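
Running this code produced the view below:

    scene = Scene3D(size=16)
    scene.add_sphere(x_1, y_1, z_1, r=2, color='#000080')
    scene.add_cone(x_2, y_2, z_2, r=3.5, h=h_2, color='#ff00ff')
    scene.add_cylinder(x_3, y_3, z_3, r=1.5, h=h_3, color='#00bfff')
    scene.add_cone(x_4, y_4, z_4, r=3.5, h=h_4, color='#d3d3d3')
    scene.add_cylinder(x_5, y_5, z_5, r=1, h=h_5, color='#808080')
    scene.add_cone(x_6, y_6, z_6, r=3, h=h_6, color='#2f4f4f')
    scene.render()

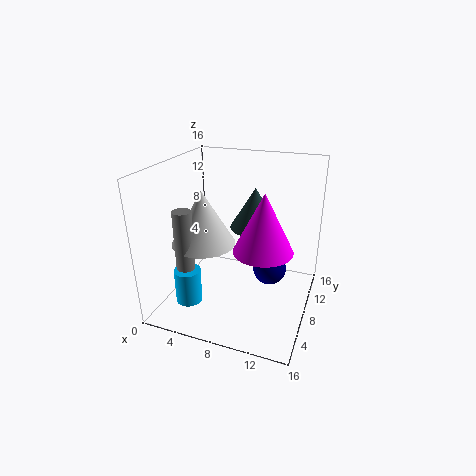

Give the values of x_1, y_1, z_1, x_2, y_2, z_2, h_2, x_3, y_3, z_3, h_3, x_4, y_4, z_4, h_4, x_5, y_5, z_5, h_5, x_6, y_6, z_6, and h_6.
x_1 = 11, y_1 = 11, z_1 = 3, x_2 = 10.5, y_2 = 9.5, z_2 = 6, h_2 = 7, x_3 = 3, y_3 = 5, z_3 = 0.5, h_3 = 4, x_4 = 4.5, y_4 = 6.5, z_4 = 7.5, h_4 = 6, x_5 = 3.5, y_5 = 4, z_5 = 5.5, h_5 = 6.5, x_6 = 8.5, y_6 = 12.5, z_6 = 7.5, h_6 = 5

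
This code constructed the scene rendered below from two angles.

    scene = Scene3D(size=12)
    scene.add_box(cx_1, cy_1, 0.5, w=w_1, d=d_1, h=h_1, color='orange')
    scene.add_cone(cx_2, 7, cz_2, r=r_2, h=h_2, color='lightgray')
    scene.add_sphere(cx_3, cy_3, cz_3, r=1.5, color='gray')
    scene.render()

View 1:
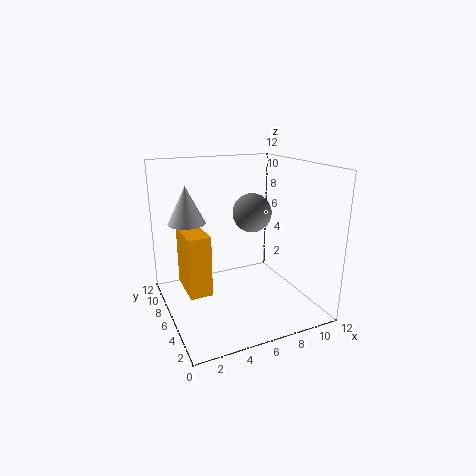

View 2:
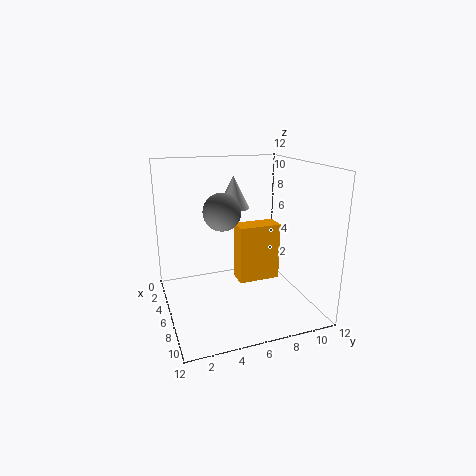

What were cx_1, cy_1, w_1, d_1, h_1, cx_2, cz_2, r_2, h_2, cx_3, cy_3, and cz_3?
cx_1 = 2
cy_1 = 7
w_1 = 2
d_1 = 4
h_1 = 5.5
cx_2 = 2
cz_2 = 7.5
r_2 = 1.5
h_2 = 3
cx_3 = 6.5
cy_3 = 4.5
cz_3 = 8.5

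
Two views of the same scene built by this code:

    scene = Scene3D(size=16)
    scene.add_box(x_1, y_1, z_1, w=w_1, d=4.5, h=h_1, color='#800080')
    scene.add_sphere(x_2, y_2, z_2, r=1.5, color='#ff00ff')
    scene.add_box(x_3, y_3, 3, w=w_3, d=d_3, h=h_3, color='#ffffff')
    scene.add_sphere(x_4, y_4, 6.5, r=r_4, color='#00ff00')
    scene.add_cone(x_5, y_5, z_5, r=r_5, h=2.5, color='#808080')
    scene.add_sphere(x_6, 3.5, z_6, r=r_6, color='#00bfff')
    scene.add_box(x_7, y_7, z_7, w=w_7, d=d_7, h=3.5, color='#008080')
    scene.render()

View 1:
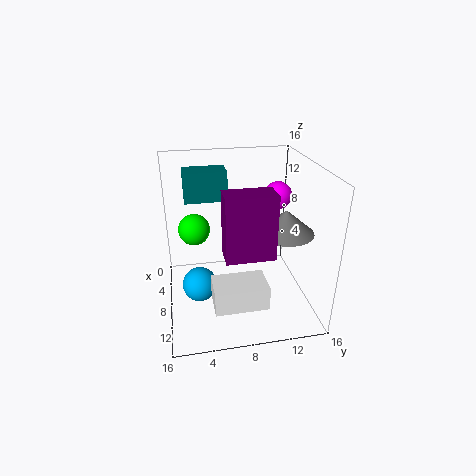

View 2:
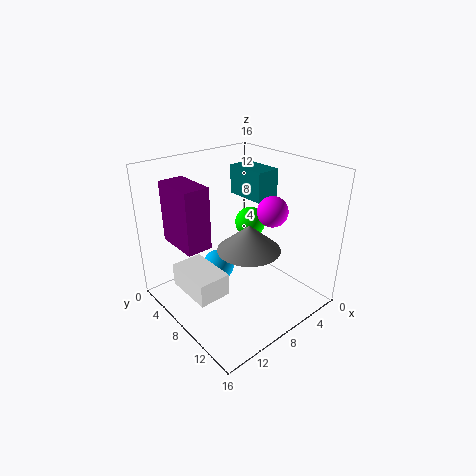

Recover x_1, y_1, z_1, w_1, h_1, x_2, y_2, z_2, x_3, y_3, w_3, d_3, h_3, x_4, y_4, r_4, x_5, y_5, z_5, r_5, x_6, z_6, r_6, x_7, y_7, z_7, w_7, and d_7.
x_1 = 13; y_1 = 5.5; z_1 = 9.5; w_1 = 2.5; h_1 = 6; x_2 = 7.5; y_2 = 12.5; z_2 = 12.5; x_3 = 11; y_3 = 4.5; w_3 = 3.5; d_3 = 5.5; h_3 = 2.5; x_4 = 2; y_4 = 3.5; r_4 = 2; x_5 = 10.5; y_5 = 12.5; z_5 = 9.5; r_5 = 3; x_6 = 7.5; z_6 = 2; r_6 = 2; x_7 = 1.5; y_7 = 2.5; z_7 = 11; w_7 = 3; d_7 = 5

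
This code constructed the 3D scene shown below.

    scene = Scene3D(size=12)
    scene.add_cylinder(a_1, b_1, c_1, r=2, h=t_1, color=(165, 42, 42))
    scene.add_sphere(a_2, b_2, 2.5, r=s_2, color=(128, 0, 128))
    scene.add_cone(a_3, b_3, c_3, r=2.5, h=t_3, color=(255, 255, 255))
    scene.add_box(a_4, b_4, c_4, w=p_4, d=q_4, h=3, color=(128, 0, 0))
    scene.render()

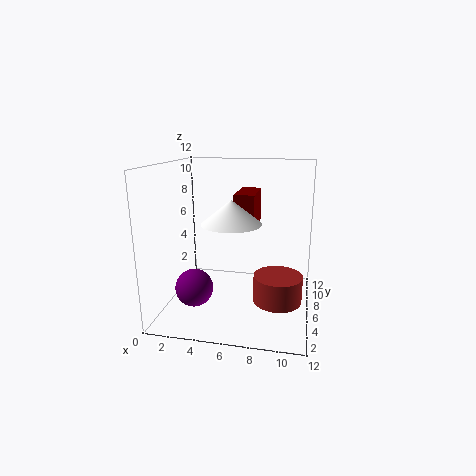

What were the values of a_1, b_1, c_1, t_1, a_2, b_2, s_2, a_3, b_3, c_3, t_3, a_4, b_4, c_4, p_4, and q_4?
a_1 = 9.5
b_1 = 5.25
c_1 = 1
t_1 = 2.25
a_2 = 3
b_2 = 3.25
s_2 = 1.5
a_3 = 5.5
b_3 = 5.75
c_3 = 7.25
t_3 = 2
a_4 = 5.5
b_4 = 6.5
c_4 = 6.5
p_4 = 1.75
q_4 = 4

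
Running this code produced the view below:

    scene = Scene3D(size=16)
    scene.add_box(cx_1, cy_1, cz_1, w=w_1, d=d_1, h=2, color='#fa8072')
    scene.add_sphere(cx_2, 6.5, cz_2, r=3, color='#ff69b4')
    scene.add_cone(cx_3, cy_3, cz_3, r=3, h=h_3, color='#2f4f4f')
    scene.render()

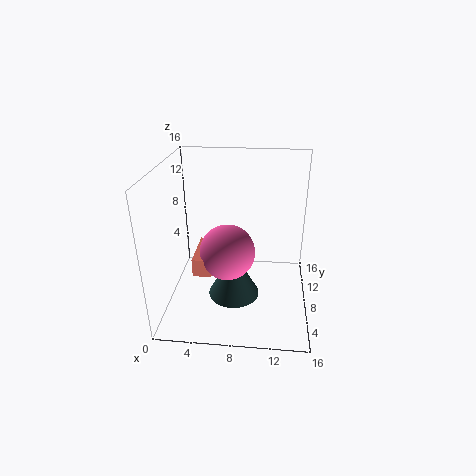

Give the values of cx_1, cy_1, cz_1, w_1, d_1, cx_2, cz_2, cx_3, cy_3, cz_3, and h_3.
cx_1 = 3.5; cy_1 = 4.5; cz_1 = 5; w_1 = 2; d_1 = 5; cx_2 = 7; cz_2 = 7; cx_3 = 7.5; cy_3 = 8; cz_3 = 0.5; h_3 = 5.5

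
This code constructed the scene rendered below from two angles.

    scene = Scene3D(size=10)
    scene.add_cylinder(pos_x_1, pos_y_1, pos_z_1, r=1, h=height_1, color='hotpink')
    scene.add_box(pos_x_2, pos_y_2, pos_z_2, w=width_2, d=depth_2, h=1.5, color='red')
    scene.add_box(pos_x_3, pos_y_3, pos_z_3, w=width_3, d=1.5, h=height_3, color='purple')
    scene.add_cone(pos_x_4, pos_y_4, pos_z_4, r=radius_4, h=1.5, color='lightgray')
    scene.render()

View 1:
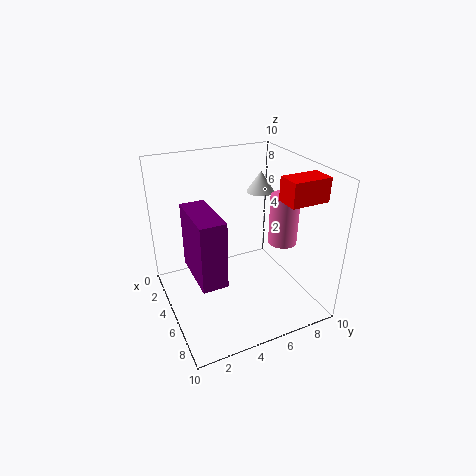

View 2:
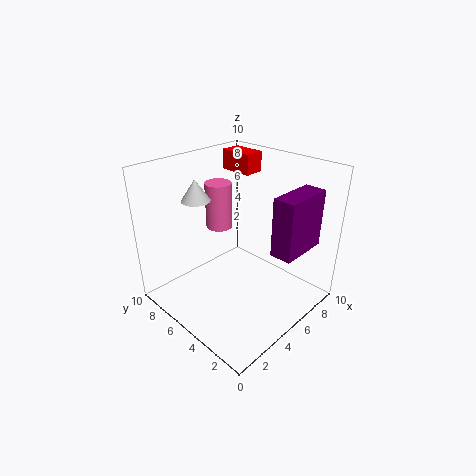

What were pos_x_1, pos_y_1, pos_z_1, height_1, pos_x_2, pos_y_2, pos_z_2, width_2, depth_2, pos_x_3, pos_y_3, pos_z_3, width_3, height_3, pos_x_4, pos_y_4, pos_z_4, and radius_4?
pos_x_1 = 6
pos_y_1 = 8
pos_z_1 = 4.5
height_1 = 3.5
pos_x_2 = 7.5
pos_y_2 = 6.5
pos_z_2 = 8.5
width_2 = 1.5
depth_2 = 2.5
pos_x_3 = 5.5
pos_y_3 = 1
pos_z_3 = 4.5
width_3 = 3.5
height_3 = 4
pos_x_4 = 3.5
pos_y_4 = 7.5
pos_z_4 = 7.5
radius_4 = 1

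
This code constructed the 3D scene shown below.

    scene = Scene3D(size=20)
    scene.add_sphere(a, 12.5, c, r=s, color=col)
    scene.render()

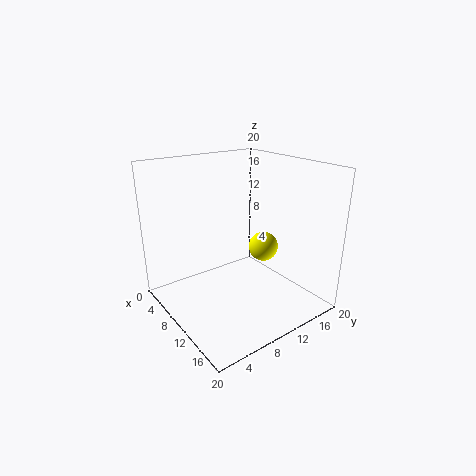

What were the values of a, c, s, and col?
a = 12.5; c = 9; s = 2; col = 'yellow'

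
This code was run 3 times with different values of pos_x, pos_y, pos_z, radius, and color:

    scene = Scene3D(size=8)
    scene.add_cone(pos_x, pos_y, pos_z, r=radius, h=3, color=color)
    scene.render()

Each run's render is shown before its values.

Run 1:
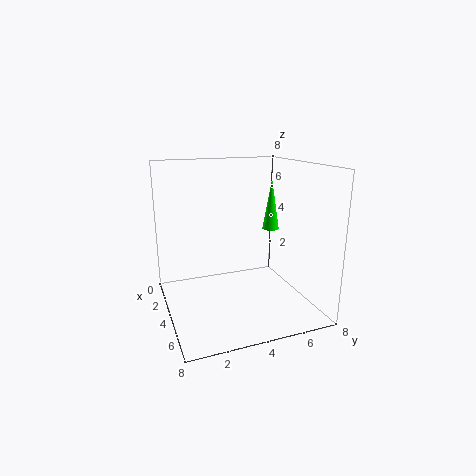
pos_x = 3; pos_y = 6.5; pos_z = 4; radius = 0.5; color = 'lime'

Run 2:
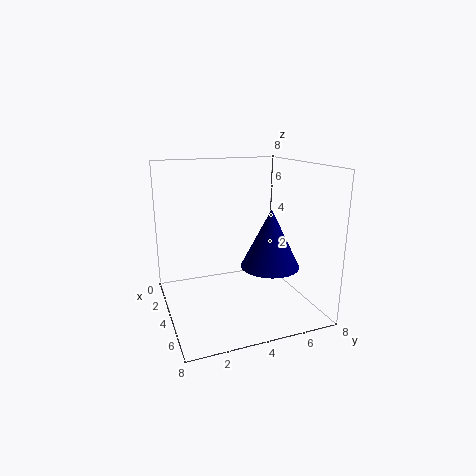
pos_x = 6; pos_y = 5; pos_z = 3; radius = 1.5; color = 'navy'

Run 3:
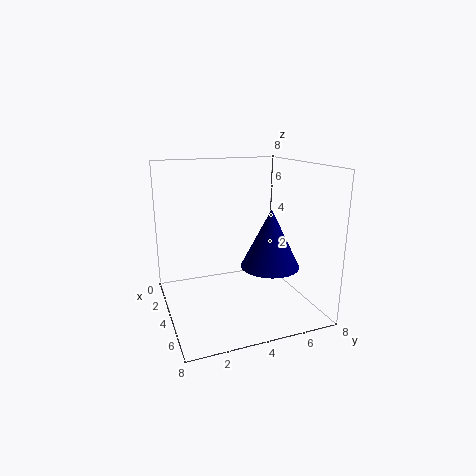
pos_x = 6; pos_y = 5; pos_z = 3; radius = 1.5; color = 'navy'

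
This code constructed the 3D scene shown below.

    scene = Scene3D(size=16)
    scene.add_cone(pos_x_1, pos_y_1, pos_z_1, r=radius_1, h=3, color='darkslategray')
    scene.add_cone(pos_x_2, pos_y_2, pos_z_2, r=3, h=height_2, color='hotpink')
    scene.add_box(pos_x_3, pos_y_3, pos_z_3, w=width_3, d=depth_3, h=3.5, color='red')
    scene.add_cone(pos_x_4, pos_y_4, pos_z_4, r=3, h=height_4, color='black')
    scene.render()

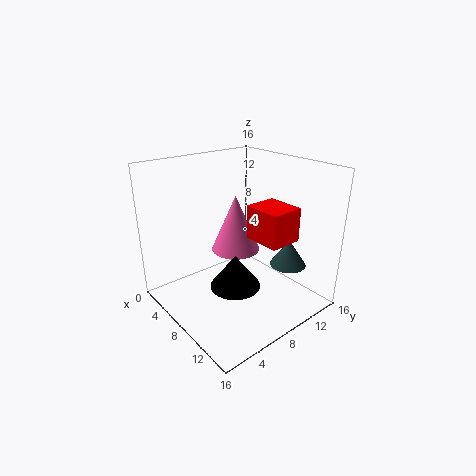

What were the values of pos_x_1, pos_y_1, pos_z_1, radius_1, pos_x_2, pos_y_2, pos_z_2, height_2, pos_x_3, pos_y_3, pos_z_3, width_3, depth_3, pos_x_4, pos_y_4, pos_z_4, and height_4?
pos_x_1 = 12
pos_y_1 = 12
pos_z_1 = 5
radius_1 = 2
pos_x_2 = 4.5
pos_y_2 = 10.5
pos_z_2 = 4.5
height_2 = 7
pos_x_3 = 10
pos_y_3 = 7.5
pos_z_3 = 9
width_3 = 4
depth_3 = 3.5
pos_x_4 = 7.5
pos_y_4 = 8
pos_z_4 = 1.5
height_4 = 4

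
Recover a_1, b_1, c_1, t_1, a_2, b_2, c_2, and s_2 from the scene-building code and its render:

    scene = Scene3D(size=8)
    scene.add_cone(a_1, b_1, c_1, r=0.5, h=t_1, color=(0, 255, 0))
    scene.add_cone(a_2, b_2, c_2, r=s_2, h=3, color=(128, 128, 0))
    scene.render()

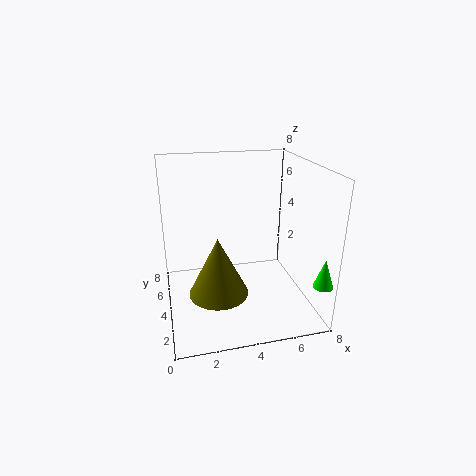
a_1 = 7.5; b_1 = 0.5; c_1 = 2.5; t_1 = 1.5; a_2 = 2.5; b_2 = 2; c_2 = 2; s_2 = 1.5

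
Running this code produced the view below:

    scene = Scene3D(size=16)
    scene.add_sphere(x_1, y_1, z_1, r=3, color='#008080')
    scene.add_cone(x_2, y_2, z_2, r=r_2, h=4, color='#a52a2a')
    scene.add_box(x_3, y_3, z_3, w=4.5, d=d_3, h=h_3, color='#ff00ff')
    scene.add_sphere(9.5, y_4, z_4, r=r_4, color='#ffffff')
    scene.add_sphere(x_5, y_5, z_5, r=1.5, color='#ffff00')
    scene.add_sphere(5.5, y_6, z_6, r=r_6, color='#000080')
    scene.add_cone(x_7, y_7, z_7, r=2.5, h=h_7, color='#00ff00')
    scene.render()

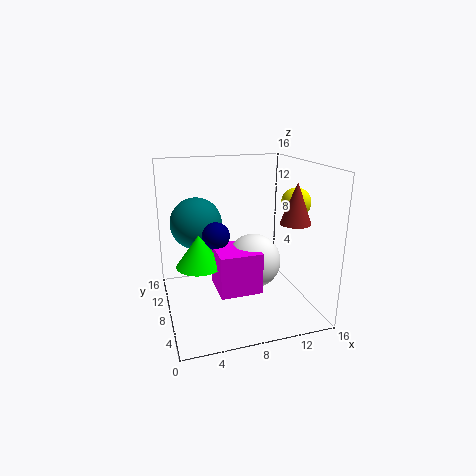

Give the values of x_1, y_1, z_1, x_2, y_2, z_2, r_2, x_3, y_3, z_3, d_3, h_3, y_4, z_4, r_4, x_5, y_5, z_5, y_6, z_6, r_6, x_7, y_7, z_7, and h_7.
x_1 = 4
y_1 = 11.5
z_1 = 9
x_2 = 12
y_2 = 2.5
z_2 = 11
r_2 = 1.5
x_3 = 5
y_3 = 4
z_3 = 3
d_3 = 4.5
h_3 = 4.5
y_4 = 7
z_4 = 5.5
r_4 = 3
x_5 = 13
y_5 = 4.5
z_5 = 12.5
y_6 = 8
z_6 = 8.5
r_6 = 1.5
x_7 = 3.5
y_7 = 7.5
z_7 = 5.5
h_7 = 3.5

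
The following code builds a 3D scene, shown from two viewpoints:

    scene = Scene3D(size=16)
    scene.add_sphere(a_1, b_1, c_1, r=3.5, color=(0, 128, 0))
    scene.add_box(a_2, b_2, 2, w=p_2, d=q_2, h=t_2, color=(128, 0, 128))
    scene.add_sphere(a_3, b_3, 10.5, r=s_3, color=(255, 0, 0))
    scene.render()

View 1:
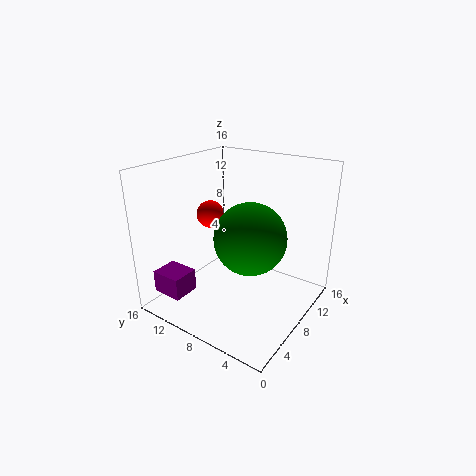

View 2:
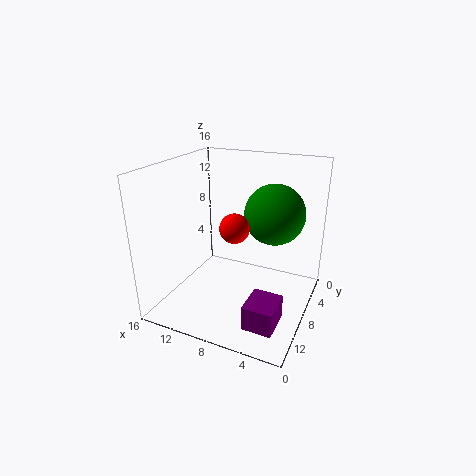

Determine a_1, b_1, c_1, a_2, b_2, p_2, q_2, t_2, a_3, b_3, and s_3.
a_1 = 5, b_1 = 4.5, c_1 = 10, a_2 = 1.5, b_2 = 11.5, p_2 = 3, q_2 = 3.5, t_2 = 2.5, a_3 = 7, b_3 = 11, s_3 = 1.5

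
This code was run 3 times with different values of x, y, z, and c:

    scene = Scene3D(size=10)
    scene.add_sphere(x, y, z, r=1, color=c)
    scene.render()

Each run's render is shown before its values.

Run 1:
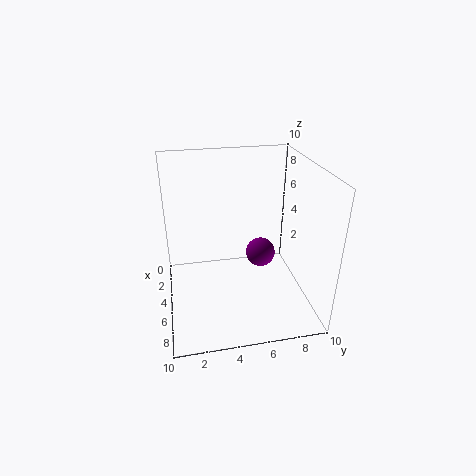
x = 5.5, y = 6.5, z = 4, c = 'purple'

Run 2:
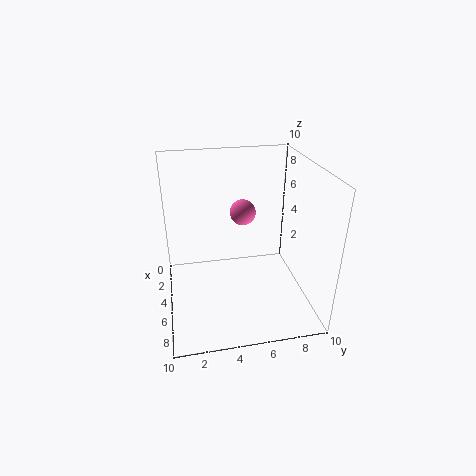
x = 2, y = 6, z = 5.5, c = 'hotpink'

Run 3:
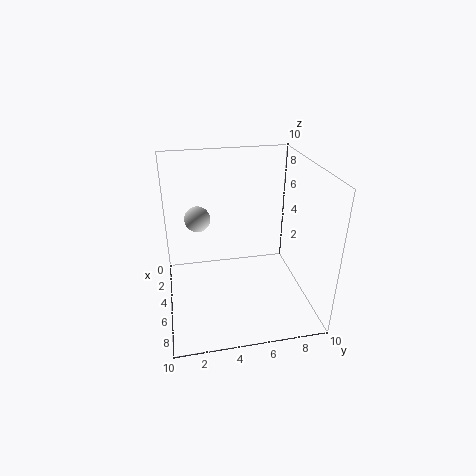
x = 1.5, y = 2.5, z = 5, c = 'lightgray'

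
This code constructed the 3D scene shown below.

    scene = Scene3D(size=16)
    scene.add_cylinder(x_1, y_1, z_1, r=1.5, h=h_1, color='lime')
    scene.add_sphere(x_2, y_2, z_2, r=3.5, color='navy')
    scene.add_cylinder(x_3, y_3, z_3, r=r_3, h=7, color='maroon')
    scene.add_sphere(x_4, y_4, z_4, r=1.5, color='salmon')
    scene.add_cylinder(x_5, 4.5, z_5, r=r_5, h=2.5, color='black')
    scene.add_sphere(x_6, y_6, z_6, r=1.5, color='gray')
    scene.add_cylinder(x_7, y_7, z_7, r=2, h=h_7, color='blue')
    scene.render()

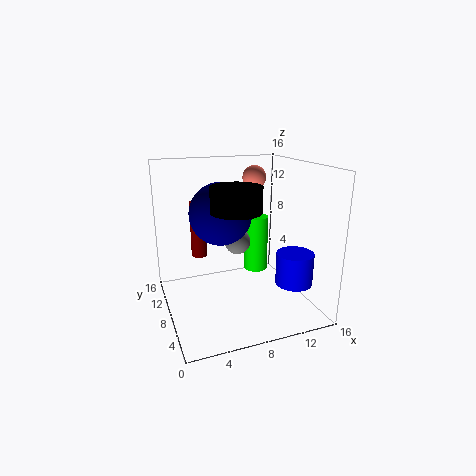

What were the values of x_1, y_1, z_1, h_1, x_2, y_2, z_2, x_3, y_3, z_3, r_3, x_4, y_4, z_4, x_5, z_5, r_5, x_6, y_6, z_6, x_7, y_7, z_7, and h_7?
x_1 = 12; y_1 = 12; z_1 = 2; h_1 = 7; x_2 = 6.5; y_2 = 9.5; z_2 = 10.5; x_3 = 5; y_3 = 14; z_3 = 4; r_3 = 1; x_4 = 12.5; y_4 = 14; z_4 = 13.5; x_5 = 6.5; z_5 = 12; r_5 = 2.5; x_6 = 8.5; y_6 = 9.5; z_6 = 7; x_7 = 13; y_7 = 4; z_7 = 3.5; h_7 = 3.5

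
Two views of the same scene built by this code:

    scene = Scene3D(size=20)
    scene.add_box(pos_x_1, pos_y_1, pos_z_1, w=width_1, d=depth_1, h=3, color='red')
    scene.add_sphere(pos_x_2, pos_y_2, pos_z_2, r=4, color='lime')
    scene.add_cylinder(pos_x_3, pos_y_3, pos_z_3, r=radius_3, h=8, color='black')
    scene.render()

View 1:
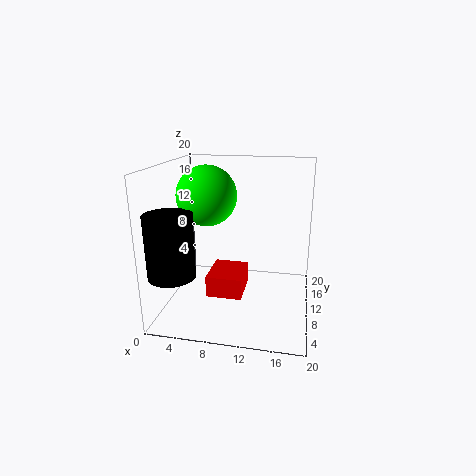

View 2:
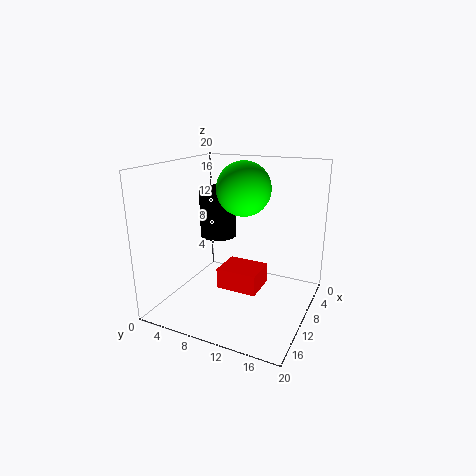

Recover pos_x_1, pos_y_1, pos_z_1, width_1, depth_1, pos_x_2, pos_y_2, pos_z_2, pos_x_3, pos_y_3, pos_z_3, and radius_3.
pos_x_1 = 6
pos_y_1 = 7
pos_z_1 = 2
width_1 = 5
depth_1 = 6
pos_x_2 = 6
pos_y_2 = 9
pos_z_2 = 16
pos_x_3 = 3
pos_y_3 = 3
pos_z_3 = 7
radius_3 = 3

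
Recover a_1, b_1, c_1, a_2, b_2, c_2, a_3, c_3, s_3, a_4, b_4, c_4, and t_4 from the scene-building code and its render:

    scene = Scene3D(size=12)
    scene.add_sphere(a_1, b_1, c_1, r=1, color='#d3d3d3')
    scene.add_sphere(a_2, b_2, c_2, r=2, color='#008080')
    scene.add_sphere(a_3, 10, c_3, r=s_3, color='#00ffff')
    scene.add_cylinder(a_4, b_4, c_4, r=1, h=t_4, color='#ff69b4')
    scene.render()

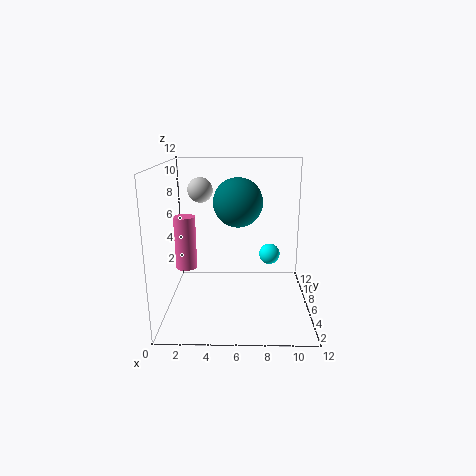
a_1 = 3, b_1 = 6, c_1 = 10, a_2 = 6, b_2 = 6, c_2 = 9, a_3 = 9, c_3 = 3, s_3 = 1, a_4 = 1, b_4 = 9, c_4 = 2, t_4 = 5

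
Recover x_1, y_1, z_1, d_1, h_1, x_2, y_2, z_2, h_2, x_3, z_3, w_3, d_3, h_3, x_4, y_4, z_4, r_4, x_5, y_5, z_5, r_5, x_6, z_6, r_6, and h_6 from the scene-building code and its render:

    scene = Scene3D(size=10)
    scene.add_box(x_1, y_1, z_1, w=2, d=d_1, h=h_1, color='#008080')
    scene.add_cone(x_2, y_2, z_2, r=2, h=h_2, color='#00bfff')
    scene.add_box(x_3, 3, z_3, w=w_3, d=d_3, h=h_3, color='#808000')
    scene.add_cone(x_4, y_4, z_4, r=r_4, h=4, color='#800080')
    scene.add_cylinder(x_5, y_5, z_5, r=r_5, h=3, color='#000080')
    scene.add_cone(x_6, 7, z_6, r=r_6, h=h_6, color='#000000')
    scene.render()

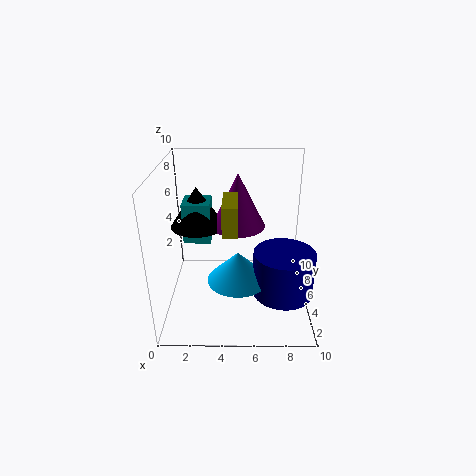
x_1 = 1
y_1 = 6
z_1 = 4
d_1 = 2
h_1 = 3
x_2 = 5
y_2 = 3
z_2 = 3
h_2 = 2
x_3 = 4
z_3 = 6
w_3 = 1
d_3 = 3
h_3 = 2
x_4 = 5
y_4 = 7
z_4 = 5
r_4 = 2
x_5 = 8
y_5 = 3
z_5 = 2
r_5 = 2
x_6 = 2
z_6 = 5
r_6 = 2
h_6 = 3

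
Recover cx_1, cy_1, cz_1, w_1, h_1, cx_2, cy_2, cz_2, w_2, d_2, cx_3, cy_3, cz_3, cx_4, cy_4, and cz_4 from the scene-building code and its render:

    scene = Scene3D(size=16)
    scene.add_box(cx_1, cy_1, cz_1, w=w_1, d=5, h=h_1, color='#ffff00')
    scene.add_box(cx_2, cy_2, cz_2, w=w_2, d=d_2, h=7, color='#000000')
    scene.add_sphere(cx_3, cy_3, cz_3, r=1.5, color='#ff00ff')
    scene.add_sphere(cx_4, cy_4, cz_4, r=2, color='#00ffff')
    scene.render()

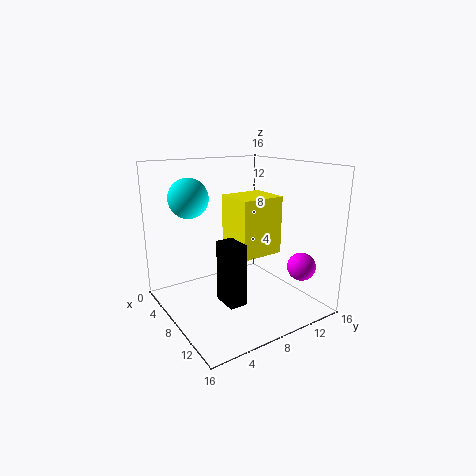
cx_1 = 5.5
cy_1 = 7.5
cz_1 = 6
w_1 = 4.5
h_1 = 6.5
cx_2 = 7.5
cy_2 = 5.5
cz_2 = 1
w_2 = 3
d_2 = 2
cx_3 = 13.5
cy_3 = 12.5
cz_3 = 5.5
cx_4 = 7.5
cy_4 = 2.5
cz_4 = 13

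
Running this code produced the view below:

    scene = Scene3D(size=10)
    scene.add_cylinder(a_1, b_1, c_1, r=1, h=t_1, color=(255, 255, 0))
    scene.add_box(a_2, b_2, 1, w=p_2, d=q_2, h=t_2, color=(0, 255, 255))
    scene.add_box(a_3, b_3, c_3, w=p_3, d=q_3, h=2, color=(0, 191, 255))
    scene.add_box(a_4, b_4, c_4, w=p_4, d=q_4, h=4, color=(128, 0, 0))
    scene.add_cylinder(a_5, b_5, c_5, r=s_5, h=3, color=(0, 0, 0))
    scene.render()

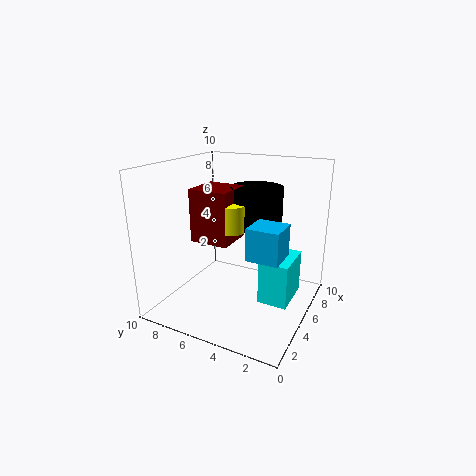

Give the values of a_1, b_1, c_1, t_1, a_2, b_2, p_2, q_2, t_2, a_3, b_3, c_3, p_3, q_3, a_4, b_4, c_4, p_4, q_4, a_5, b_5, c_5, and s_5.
a_1 = 6, b_1 = 6, c_1 = 5, t_1 = 2, a_2 = 4, b_2 = 1, p_2 = 3, q_2 = 2, t_2 = 3, a_3 = 2, b_3 = 1, c_3 = 5, p_3 = 2, q_3 = 2, a_4 = 5, b_4 = 6, c_4 = 4, p_4 = 3, q_4 = 3, a_5 = 8, b_5 = 5, c_5 = 5, s_5 = 2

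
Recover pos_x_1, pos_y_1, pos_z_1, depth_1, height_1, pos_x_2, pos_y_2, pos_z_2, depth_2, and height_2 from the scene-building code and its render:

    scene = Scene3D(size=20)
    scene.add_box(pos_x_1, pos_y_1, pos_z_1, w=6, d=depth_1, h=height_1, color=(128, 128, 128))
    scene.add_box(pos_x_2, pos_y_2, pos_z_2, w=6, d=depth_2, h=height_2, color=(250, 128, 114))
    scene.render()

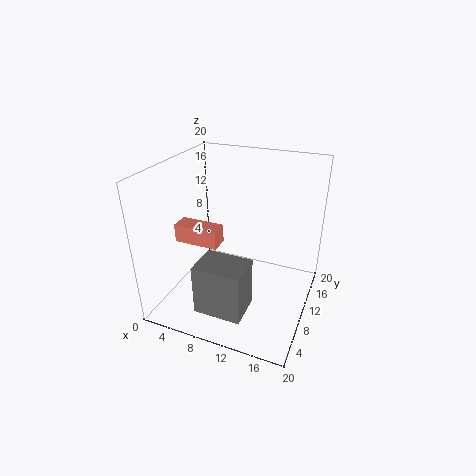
pos_x_1 = 8, pos_y_1 = 0.5, pos_z_1 = 4, depth_1 = 4.5, height_1 = 6.5, pos_x_2 = 2.5, pos_y_2 = 6, pos_z_2 = 10, depth_2 = 2.5, height_2 = 2.5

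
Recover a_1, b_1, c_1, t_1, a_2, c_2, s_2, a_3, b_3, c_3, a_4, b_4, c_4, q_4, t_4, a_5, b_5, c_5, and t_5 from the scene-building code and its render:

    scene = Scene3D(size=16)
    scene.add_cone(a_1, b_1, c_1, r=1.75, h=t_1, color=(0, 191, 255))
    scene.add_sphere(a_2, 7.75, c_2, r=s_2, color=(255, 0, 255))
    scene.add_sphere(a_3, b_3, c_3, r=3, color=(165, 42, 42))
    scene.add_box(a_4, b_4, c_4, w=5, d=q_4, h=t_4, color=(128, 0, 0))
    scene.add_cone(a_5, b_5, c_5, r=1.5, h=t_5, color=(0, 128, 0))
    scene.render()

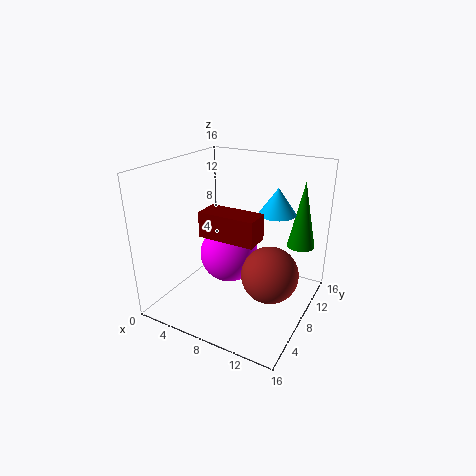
a_1 = 13.25
b_1 = 6
c_1 = 12.5
t_1 = 2.5
a_2 = 7
c_2 = 6
s_2 = 3.25
a_3 = 12.5
b_3 = 6.75
c_3 = 5.25
a_4 = 8.5
b_4 = 0.25
c_4 = 11.5
q_4 = 2.25
t_4 = 2.25
a_5 = 14.25
b_5 = 11
c_5 = 7.25
t_5 = 7.25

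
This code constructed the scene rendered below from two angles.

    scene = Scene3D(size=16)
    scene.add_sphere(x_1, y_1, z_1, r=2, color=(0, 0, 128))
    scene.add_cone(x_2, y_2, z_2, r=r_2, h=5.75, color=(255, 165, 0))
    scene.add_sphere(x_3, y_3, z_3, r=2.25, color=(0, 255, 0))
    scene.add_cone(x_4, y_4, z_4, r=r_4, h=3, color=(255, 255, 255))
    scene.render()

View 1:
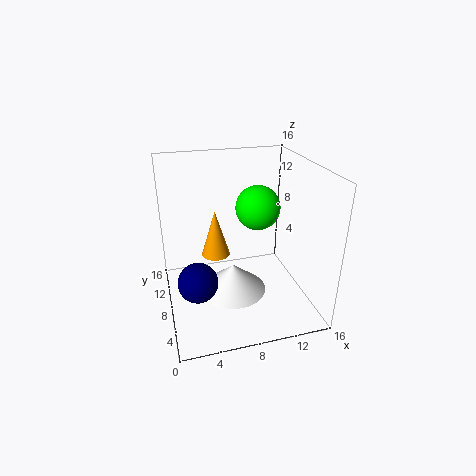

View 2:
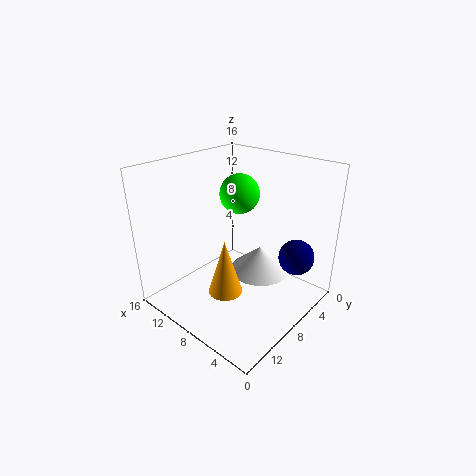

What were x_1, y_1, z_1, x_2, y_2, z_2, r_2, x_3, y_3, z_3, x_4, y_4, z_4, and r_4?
x_1 = 2.75, y_1 = 4, z_1 = 5.75, x_2 = 6.25, y_2 = 12, z_2 = 4, r_2 = 1.75, x_3 = 9.5, y_3 = 6, z_3 = 12.25, x_4 = 6.75, y_4 = 5.5, z_4 = 3.25, r_4 = 3.5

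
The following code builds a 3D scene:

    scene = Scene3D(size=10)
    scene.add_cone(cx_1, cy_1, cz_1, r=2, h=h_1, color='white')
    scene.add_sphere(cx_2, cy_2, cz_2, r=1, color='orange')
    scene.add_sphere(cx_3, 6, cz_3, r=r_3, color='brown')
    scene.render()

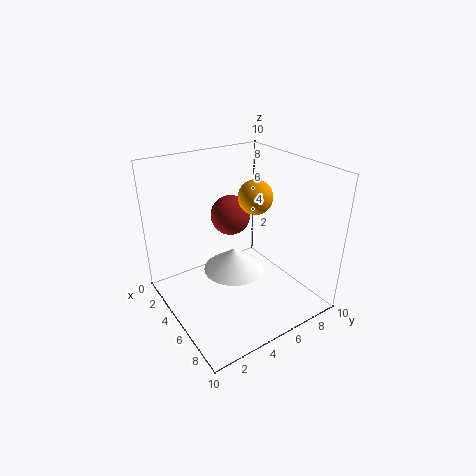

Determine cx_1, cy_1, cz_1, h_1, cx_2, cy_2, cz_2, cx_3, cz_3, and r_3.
cx_1 = 6, cy_1 = 4, cz_1 = 3.5, h_1 = 1.5, cx_2 = 7.5, cy_2 = 4.5, cz_2 = 9, cx_3 = 2.5, cz_3 = 5.5, r_3 = 1.5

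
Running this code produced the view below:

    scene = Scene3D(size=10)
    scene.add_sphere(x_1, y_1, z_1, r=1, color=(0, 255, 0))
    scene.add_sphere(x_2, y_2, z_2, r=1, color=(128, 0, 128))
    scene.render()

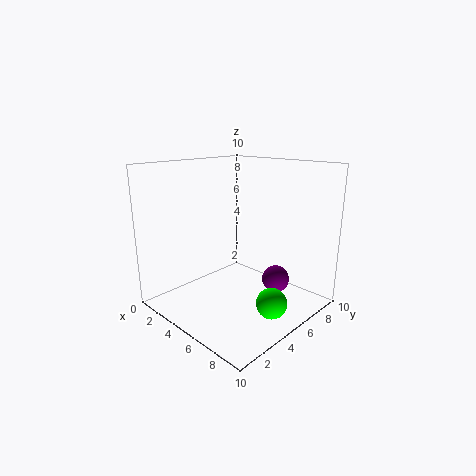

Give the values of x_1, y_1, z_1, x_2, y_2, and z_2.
x_1 = 8.5; y_1 = 4.5; z_1 = 1.5; x_2 = 6.5; y_2 = 7.5; z_2 = 1.5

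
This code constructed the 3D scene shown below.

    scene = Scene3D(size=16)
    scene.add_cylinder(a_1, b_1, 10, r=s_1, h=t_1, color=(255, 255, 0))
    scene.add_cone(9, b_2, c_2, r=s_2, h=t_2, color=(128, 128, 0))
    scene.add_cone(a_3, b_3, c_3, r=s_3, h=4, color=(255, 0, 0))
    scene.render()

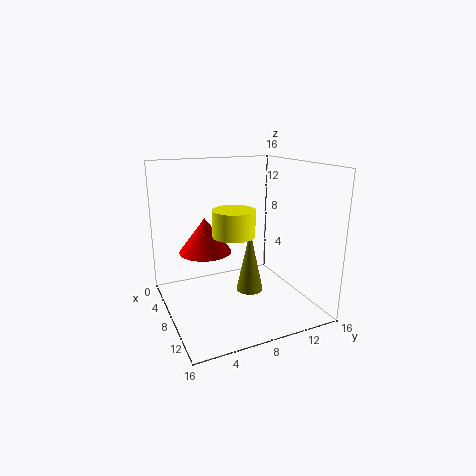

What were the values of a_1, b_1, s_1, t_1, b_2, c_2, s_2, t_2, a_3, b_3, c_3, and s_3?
a_1 = 12.5, b_1 = 5.5, s_1 = 2, t_1 = 2.5, b_2 = 9, c_2 = 2, s_2 = 1.5, t_2 = 7, a_3 = 5.5, b_3 = 5, c_3 = 6, s_3 = 3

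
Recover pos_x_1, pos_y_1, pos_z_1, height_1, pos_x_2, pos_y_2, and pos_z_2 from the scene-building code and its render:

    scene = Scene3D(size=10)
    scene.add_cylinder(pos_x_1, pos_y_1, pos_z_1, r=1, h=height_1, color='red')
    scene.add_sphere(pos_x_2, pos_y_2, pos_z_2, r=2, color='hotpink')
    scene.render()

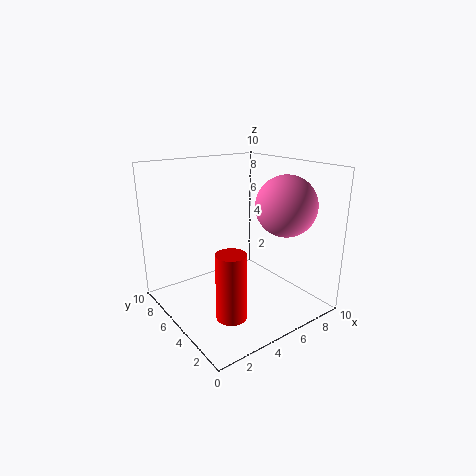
pos_x_1 = 3, pos_y_1 = 3, pos_z_1 = 0.5, height_1 = 4.5, pos_x_2 = 7, pos_y_2 = 2.5, pos_z_2 = 7.5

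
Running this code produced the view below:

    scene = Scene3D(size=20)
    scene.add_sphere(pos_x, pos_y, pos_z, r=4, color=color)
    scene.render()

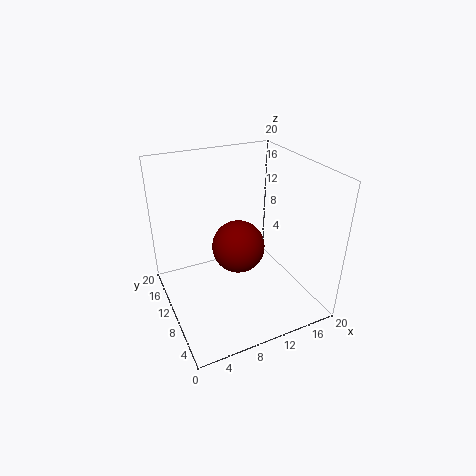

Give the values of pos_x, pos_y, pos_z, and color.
pos_x = 11.5; pos_y = 13; pos_z = 6.5; color = 'maroon'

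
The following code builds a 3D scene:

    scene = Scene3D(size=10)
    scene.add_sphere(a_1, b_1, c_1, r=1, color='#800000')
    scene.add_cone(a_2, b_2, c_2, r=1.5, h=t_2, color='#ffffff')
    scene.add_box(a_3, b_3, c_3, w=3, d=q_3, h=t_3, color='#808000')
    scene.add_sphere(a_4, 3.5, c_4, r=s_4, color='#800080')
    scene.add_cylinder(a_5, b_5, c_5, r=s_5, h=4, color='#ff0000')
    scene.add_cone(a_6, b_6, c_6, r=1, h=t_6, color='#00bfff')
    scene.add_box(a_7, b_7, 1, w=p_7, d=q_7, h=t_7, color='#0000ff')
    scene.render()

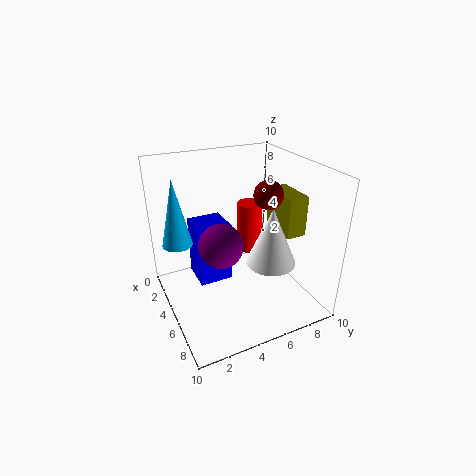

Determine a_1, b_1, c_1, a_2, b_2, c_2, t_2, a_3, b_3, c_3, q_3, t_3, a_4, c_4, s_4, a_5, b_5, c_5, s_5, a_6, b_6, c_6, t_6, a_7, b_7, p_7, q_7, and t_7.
a_1 = 5.5, b_1 = 7, c_1 = 8, a_2 = 8.5, b_2 = 5.5, c_2 = 5, t_2 = 3.5, a_3 = 3, b_3 = 8.5, c_3 = 4.5, q_3 = 1.5, t_3 = 3, a_4 = 5.5, c_4 = 5, s_4 = 1.5, a_5 = 2, b_5 = 7.5, c_5 = 2, s_5 = 1, a_6 = 4, b_6 = 1, c_6 = 5, t_6 = 4.5, a_7 = 1.5, b_7 = 2.5, p_7 = 2.5, q_7 = 2.5, t_7 = 4.5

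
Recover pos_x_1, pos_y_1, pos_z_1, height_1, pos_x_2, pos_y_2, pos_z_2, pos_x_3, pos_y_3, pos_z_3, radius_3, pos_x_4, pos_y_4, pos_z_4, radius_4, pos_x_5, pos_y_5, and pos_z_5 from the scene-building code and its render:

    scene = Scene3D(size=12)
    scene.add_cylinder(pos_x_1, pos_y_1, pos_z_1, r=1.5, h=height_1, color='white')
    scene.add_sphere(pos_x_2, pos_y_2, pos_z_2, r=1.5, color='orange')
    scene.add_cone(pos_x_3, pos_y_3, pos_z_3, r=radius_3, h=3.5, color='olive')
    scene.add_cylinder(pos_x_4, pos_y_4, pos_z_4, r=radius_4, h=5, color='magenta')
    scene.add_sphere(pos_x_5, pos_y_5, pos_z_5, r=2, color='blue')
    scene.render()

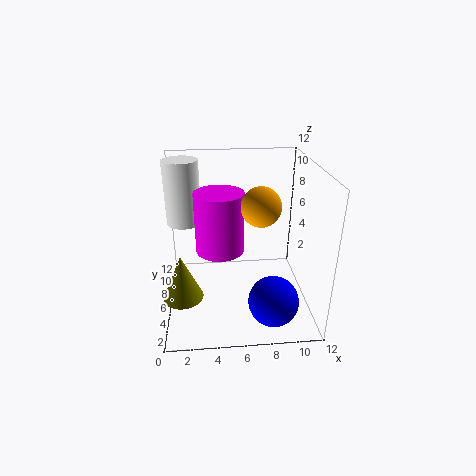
pos_x_1 = 1.5, pos_y_1 = 8.5, pos_z_1 = 6.5, height_1 = 5.5, pos_x_2 = 7.5, pos_y_2 = 4, pos_z_2 = 9.5, pos_x_3 = 1.5, pos_y_3 = 2.5, pos_z_3 = 3, radius_3 = 1.5, pos_x_4 = 4.5, pos_y_4 = 6, pos_z_4 = 5, radius_4 = 2, pos_x_5 = 8.5, pos_y_5 = 2.5, pos_z_5 = 2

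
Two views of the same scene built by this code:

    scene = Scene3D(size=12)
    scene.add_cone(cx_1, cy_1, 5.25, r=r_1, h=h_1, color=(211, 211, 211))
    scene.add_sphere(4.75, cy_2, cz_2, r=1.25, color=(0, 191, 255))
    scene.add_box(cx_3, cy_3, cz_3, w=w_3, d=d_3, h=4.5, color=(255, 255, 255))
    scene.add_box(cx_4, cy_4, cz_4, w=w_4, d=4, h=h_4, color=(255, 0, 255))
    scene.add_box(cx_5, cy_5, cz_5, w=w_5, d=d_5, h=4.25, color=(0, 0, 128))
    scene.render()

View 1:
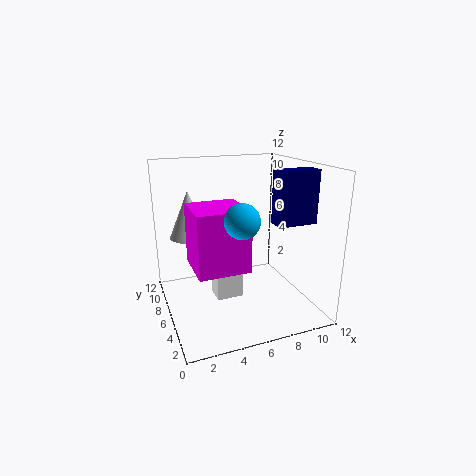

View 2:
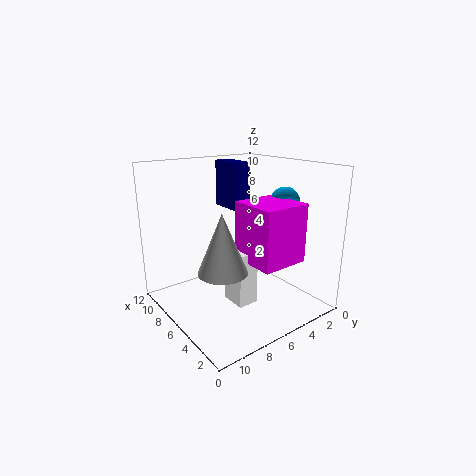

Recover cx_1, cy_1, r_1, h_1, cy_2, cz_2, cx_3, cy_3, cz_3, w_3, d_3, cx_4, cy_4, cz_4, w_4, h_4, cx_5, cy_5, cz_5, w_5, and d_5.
cx_1 = 2.75, cy_1 = 9.75, r_1 = 1.75, h_1 = 4.25, cy_2 = 2, cz_2 = 8.75, cx_3 = 4, cy_3 = 5.5, cz_3 = 0.75, w_3 = 2.25, d_3 = 1.75, cx_4 = 1.75, cy_4 = 2.5, cz_4 = 4.5, w_4 = 4, h_4 = 4.75, cx_5 = 8.25, cy_5 = 3, cz_5 = 7.5, w_5 = 3.25, d_5 = 1.5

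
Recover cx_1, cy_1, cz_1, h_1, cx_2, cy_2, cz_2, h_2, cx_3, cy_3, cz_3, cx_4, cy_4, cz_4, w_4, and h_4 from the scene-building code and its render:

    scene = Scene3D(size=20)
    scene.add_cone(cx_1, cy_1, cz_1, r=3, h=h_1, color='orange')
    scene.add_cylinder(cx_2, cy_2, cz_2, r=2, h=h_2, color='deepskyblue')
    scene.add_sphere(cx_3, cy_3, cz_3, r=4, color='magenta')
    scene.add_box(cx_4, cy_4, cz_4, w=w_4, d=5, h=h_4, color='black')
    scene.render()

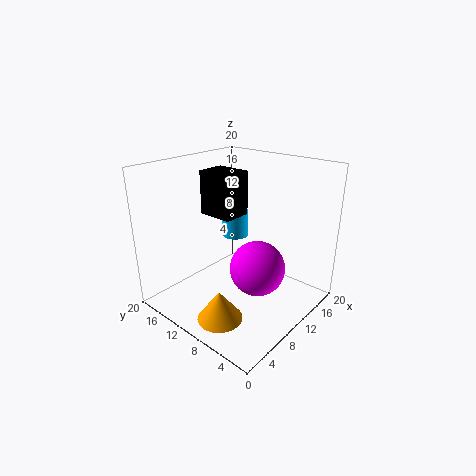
cx_1 = 4; cy_1 = 8; cz_1 = 1; h_1 = 4; cx_2 = 14; cy_2 = 14; cz_2 = 8; h_2 = 4; cx_3 = 12; cy_3 = 8; cz_3 = 5; cx_4 = 8; cy_4 = 10; cz_4 = 13; w_4 = 4; h_4 = 6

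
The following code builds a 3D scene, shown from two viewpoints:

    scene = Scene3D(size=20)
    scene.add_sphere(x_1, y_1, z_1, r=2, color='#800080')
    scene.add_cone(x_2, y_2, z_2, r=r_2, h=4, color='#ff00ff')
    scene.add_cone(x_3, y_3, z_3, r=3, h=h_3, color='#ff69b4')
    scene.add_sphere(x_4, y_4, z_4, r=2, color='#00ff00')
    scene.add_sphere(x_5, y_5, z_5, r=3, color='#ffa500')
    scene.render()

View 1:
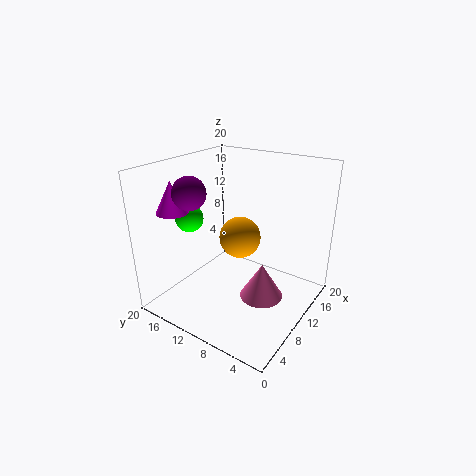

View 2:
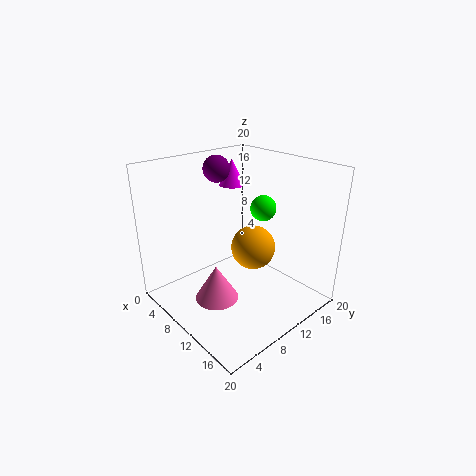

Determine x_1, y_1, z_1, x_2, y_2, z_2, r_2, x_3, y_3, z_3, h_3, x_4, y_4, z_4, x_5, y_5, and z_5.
x_1 = 3
y_1 = 12
z_1 = 18
x_2 = 3
y_2 = 15
z_2 = 15
r_2 = 2
x_3 = 10
y_3 = 6
z_3 = 2
h_3 = 5
x_4 = 8
y_4 = 17
z_4 = 12
x_5 = 12
y_5 = 11
z_5 = 9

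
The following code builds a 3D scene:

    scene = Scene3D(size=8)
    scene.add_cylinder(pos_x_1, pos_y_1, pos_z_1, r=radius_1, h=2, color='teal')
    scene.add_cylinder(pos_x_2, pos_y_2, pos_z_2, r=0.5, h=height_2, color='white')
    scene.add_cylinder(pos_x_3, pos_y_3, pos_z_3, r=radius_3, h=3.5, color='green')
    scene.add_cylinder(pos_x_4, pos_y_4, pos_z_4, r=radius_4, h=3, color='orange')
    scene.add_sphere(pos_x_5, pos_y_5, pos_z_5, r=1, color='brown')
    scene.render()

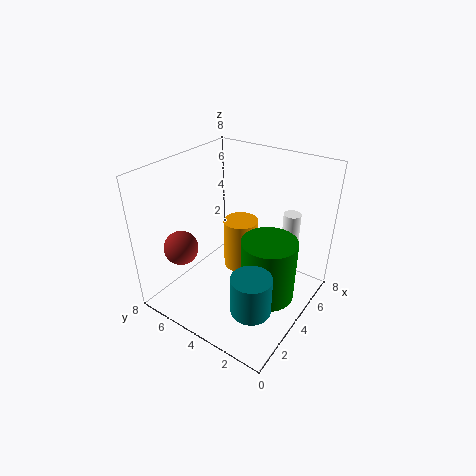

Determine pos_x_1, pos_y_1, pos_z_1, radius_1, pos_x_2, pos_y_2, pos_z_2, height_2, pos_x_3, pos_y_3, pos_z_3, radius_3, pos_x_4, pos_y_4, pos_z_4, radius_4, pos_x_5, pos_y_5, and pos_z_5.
pos_x_1 = 1.5, pos_y_1 = 1.5, pos_z_1 = 2, radius_1 = 1, pos_x_2 = 6.5, pos_y_2 = 2, pos_z_2 = 2.5, height_2 = 2.5, pos_x_3 = 4, pos_y_3 = 2, pos_z_3 = 1, radius_3 = 1.5, pos_x_4 = 5, pos_y_4 = 4.5, pos_z_4 = 1.5, radius_4 = 1, pos_x_5 = 2.5, pos_y_5 = 7, pos_z_5 = 3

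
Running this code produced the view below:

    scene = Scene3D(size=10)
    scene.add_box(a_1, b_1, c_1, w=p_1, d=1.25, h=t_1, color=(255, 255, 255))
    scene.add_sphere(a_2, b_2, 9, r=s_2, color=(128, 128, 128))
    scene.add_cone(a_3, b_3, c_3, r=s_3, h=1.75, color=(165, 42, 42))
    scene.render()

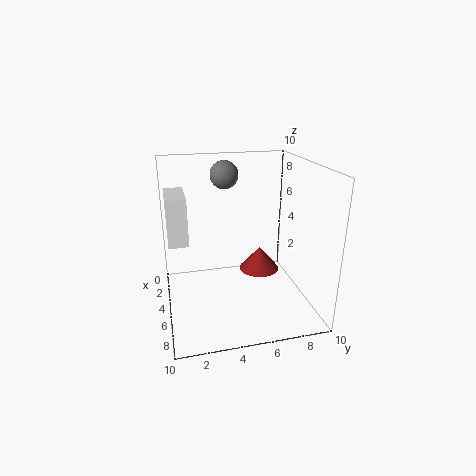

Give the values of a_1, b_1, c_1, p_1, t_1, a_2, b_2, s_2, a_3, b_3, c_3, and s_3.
a_1 = 3.75
b_1 = 0.25
c_1 = 5.5
p_1 = 3
t_1 = 3
a_2 = 3
b_2 = 4.5
s_2 = 1
a_3 = 3.75
b_3 = 7
c_3 = 1.75
s_3 = 1.5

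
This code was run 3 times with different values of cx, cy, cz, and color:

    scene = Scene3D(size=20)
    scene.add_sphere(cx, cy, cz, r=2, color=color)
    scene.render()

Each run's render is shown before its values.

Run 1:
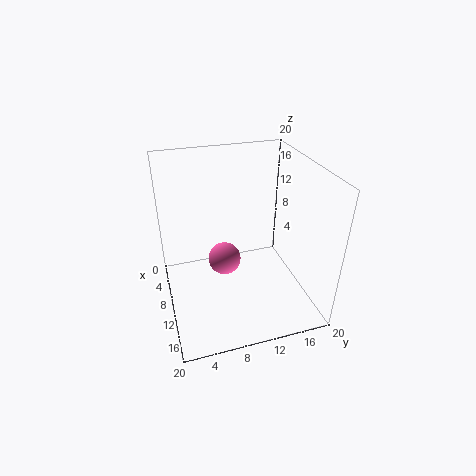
cx = 14, cy = 7, cz = 10, color = 'hotpink'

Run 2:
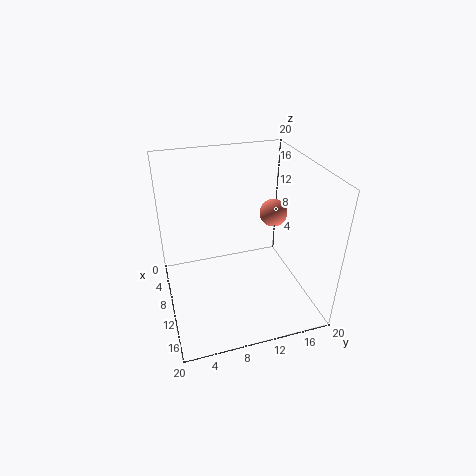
cx = 8, cy = 16, cz = 12, color = 'salmon'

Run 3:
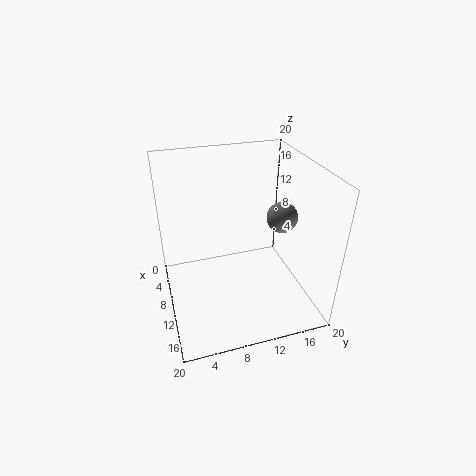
cx = 13, cy = 15, cz = 14, color = 'gray'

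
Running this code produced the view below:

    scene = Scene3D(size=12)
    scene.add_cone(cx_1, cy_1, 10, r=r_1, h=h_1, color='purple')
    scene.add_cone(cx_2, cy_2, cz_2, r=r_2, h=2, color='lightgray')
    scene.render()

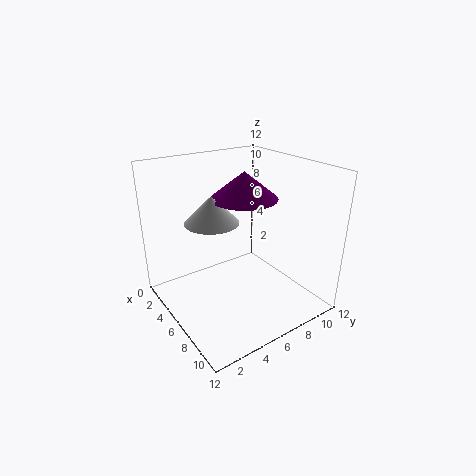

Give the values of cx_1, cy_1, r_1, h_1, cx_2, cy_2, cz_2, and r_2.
cx_1 = 7.5, cy_1 = 5.5, r_1 = 2.5, h_1 = 2, cx_2 = 7, cy_2 = 3, cz_2 = 8.5, r_2 = 2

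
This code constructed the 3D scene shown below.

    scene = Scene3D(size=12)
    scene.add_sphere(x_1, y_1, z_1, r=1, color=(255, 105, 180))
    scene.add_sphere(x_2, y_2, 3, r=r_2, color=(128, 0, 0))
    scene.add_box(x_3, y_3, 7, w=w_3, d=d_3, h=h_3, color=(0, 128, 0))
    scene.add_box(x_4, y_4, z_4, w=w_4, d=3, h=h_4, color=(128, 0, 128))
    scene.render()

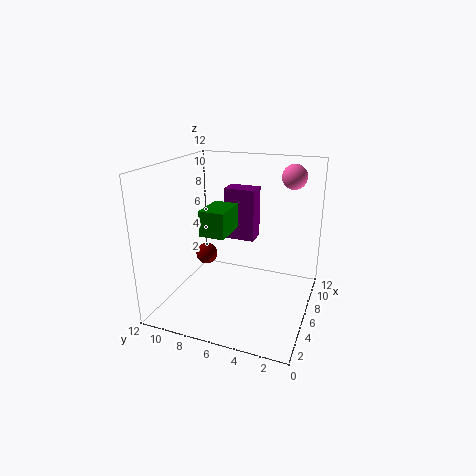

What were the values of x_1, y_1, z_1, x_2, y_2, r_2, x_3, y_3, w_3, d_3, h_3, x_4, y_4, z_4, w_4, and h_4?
x_1 = 8; y_1 = 2; z_1 = 11; x_2 = 8; y_2 = 10; r_2 = 1; x_3 = 3; y_3 = 6; w_3 = 3; d_3 = 2; h_3 = 2; x_4 = 10; y_4 = 6; z_4 = 4; w_4 = 2; h_4 = 5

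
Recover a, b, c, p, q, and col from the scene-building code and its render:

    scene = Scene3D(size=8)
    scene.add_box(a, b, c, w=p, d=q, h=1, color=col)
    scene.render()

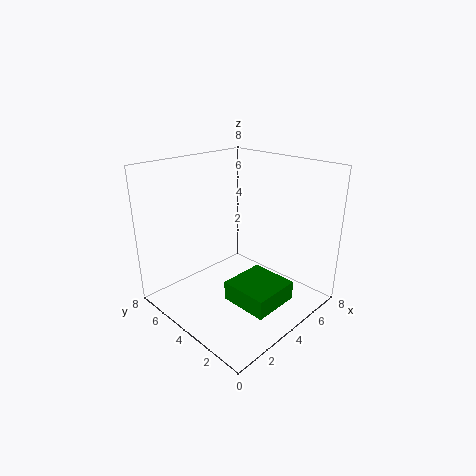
a = 2
b = 0.5
c = 1.5
p = 2.5
q = 2.5
col = 'green'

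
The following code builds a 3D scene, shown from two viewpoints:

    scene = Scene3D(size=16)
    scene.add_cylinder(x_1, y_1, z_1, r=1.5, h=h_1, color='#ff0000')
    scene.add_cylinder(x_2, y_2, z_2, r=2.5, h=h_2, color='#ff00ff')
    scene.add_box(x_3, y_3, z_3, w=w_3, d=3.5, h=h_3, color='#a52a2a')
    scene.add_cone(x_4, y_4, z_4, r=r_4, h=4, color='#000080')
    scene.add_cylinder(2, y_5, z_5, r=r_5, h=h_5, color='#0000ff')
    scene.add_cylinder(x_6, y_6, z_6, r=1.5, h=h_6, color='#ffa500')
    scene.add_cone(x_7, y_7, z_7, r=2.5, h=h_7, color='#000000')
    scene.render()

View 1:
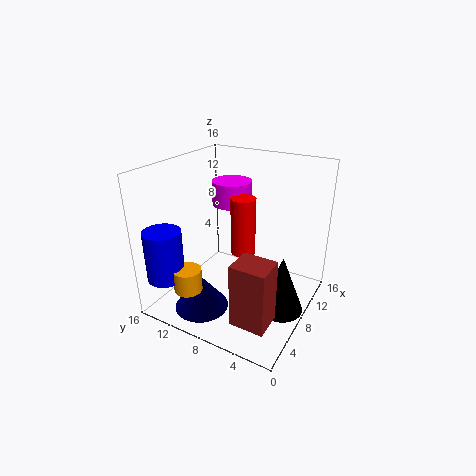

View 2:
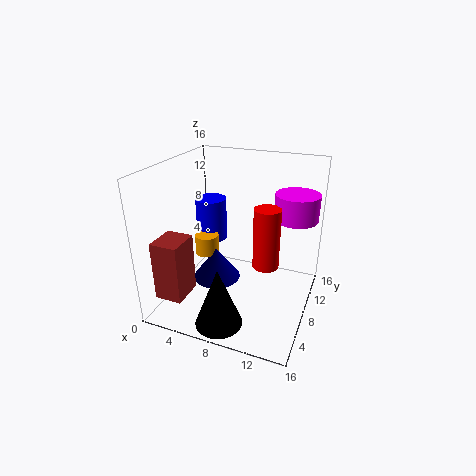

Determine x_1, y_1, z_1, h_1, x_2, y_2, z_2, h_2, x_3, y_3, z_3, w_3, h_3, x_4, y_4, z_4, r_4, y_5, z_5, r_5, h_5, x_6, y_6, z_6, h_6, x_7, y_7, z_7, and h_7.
x_1 = 11; y_1 = 9; z_1 = 4.5; h_1 = 7; x_2 = 13.5; y_2 = 12; z_2 = 9.5; h_2 = 3; x_3 = 1; y_3 = 1.5; z_3 = 2.5; w_3 = 3; h_3 = 6.5; x_4 = 4; y_4 = 10.5; z_4 = 0.5; r_4 = 3; y_5 = 13.5; z_5 = 4.5; r_5 = 2; h_5 = 5.5; x_6 = 2.5; y_6 = 11; z_6 = 3.5; h_6 = 2.5; x_7 = 8; y_7 = 2.5; z_7 = 0.5; h_7 = 6.5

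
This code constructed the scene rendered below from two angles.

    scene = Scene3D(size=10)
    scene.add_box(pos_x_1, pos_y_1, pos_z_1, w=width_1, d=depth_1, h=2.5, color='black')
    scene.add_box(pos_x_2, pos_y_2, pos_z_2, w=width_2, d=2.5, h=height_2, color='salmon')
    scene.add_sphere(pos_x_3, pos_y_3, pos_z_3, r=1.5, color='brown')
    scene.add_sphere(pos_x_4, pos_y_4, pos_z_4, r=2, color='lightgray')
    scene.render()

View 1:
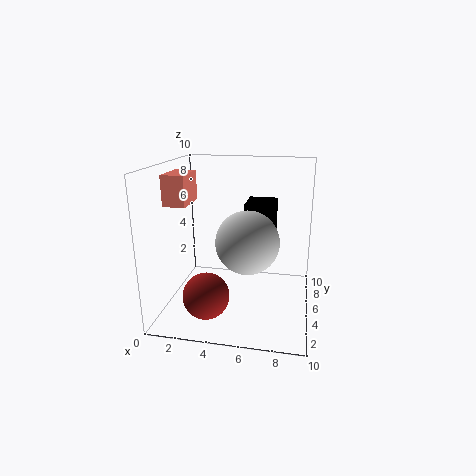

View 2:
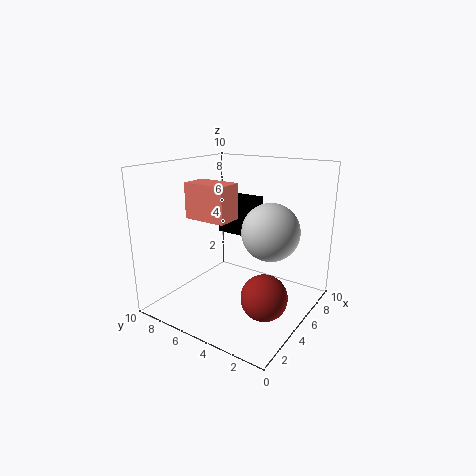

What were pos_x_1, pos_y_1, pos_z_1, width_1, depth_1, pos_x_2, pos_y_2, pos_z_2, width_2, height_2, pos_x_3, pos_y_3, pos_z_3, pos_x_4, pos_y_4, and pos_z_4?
pos_x_1 = 5.5
pos_y_1 = 4.5
pos_z_1 = 5
width_1 = 2
depth_1 = 2.5
pos_x_2 = 0.5
pos_y_2 = 3
pos_z_2 = 7.5
width_2 = 1.5
height_2 = 2
pos_x_3 = 3.5
pos_y_3 = 2
pos_z_3 = 2
pos_x_4 = 6
pos_y_4 = 3
pos_z_4 = 5.5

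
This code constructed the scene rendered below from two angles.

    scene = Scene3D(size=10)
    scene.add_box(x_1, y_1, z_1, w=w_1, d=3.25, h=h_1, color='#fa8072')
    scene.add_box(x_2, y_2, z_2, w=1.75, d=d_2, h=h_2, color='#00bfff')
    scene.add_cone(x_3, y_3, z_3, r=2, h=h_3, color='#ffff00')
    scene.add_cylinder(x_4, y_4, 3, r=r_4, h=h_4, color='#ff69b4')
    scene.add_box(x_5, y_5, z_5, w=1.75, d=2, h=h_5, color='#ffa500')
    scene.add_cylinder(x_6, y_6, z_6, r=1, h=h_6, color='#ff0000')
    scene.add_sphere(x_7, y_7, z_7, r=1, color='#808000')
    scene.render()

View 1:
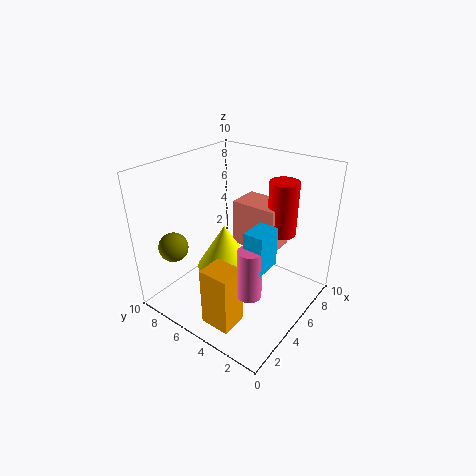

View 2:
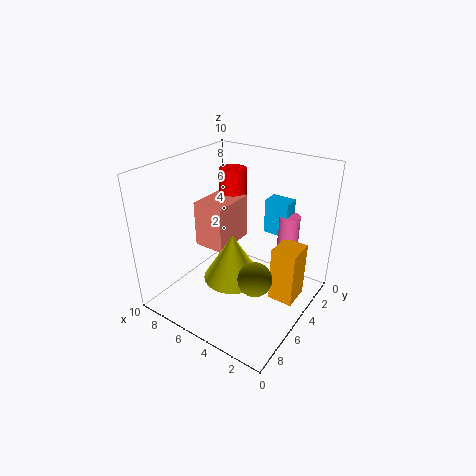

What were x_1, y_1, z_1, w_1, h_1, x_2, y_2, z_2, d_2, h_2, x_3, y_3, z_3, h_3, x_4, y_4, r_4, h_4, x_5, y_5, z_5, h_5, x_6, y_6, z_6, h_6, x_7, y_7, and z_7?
x_1 = 5.75; y_1 = 2.75; z_1 = 4; w_1 = 2.25; h_1 = 3.25; x_2 = 2.5; y_2 = 1.5; z_2 = 4.75; d_2 = 1.25; h_2 = 2.5; x_3 = 4.75; y_3 = 6; z_3 = 2.5; h_3 = 3.25; x_4 = 2.5; y_4 = 2.25; r_4 = 0.75; h_4 = 3.25; x_5 = 0.75; y_5 = 2.75; z_5 = 0.75; h_5 = 4; x_6 = 7; y_6 = 2.75; z_6 = 5.25; h_6 = 3.75; x_7 = 1.75; y_7 = 8; z_7 = 4.75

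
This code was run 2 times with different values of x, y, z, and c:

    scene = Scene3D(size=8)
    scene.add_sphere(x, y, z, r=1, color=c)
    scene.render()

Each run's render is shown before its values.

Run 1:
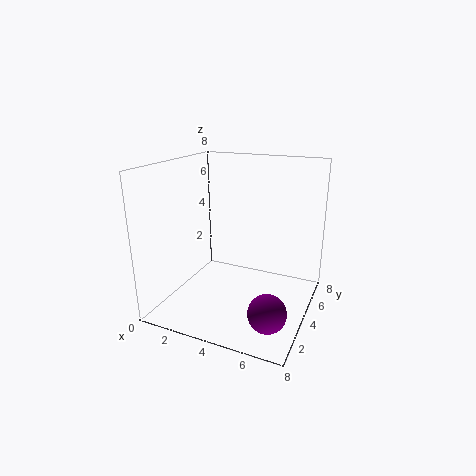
x = 6.5
y = 2
z = 1
c = 'purple'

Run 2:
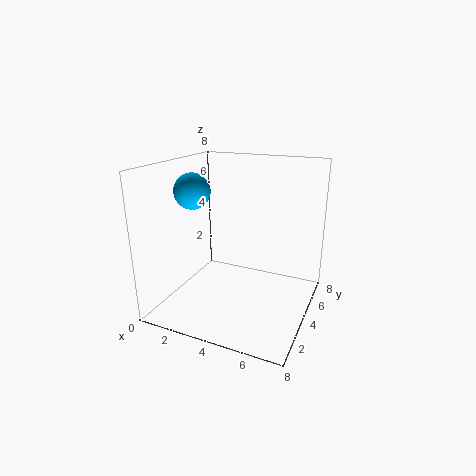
x = 1.5
y = 3.5
z = 6.5
c = 'deepskyblue'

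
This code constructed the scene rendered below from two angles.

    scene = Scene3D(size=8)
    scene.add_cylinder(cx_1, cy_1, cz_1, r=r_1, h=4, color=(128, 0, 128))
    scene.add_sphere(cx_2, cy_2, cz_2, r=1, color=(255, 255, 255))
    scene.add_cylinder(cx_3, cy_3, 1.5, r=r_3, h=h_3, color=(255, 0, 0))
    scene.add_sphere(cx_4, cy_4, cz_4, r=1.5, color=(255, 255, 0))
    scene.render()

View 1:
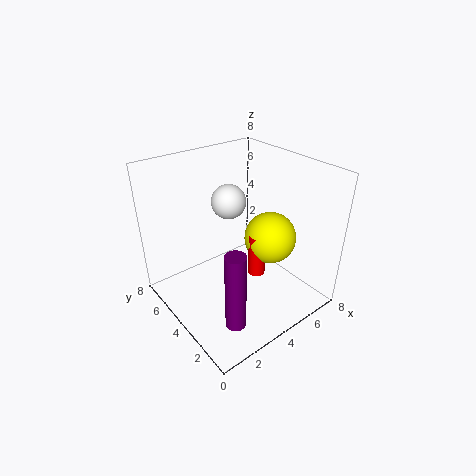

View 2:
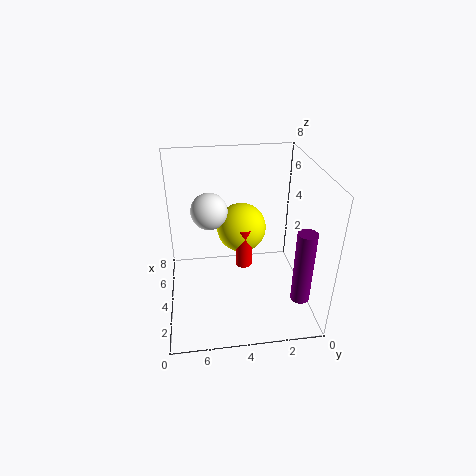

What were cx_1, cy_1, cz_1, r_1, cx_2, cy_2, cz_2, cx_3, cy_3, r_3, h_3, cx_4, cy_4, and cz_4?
cx_1 = 1.5
cy_1 = 1
cz_1 = 1.5
r_1 = 0.5
cx_2 = 4.5
cy_2 = 5.5
cz_2 = 5.5
cx_3 = 5
cy_3 = 3.5
r_3 = 0.5
h_3 = 2.5
cx_4 = 6
cy_4 = 3.5
cz_4 = 3.5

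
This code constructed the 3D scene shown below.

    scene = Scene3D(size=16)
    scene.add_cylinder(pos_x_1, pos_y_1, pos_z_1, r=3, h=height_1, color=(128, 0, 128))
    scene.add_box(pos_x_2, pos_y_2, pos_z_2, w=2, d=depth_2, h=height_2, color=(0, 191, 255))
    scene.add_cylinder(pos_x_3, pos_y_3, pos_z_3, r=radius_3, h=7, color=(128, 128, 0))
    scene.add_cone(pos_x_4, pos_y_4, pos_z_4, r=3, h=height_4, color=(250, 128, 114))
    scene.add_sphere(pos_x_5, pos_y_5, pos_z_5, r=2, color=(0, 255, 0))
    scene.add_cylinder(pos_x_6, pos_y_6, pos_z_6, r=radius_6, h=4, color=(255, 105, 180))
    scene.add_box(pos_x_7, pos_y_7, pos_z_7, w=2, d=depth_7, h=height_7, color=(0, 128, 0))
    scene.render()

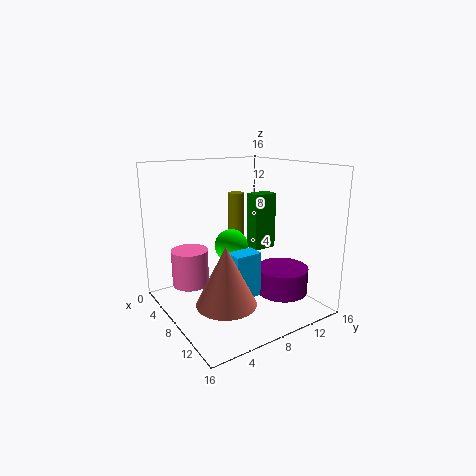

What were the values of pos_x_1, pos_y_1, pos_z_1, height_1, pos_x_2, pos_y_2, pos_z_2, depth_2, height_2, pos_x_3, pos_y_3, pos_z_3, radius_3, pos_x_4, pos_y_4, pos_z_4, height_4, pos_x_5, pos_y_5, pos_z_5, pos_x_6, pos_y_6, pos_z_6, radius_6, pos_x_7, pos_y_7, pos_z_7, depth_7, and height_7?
pos_x_1 = 10, pos_y_1 = 13, pos_z_1 = 1, height_1 = 3, pos_x_2 = 9, pos_y_2 = 6, pos_z_2 = 2, depth_2 = 3, height_2 = 5, pos_x_3 = 3, pos_y_3 = 11, pos_z_3 = 5, radius_3 = 1, pos_x_4 = 12, pos_y_4 = 4, pos_z_4 = 3, height_4 = 6, pos_x_5 = 5, pos_y_5 = 9, pos_z_5 = 6, pos_x_6 = 6, pos_y_6 = 3, pos_z_6 = 3, radius_6 = 2, pos_x_7 = 4, pos_y_7 = 12, pos_z_7 = 5, depth_7 = 3, height_7 = 7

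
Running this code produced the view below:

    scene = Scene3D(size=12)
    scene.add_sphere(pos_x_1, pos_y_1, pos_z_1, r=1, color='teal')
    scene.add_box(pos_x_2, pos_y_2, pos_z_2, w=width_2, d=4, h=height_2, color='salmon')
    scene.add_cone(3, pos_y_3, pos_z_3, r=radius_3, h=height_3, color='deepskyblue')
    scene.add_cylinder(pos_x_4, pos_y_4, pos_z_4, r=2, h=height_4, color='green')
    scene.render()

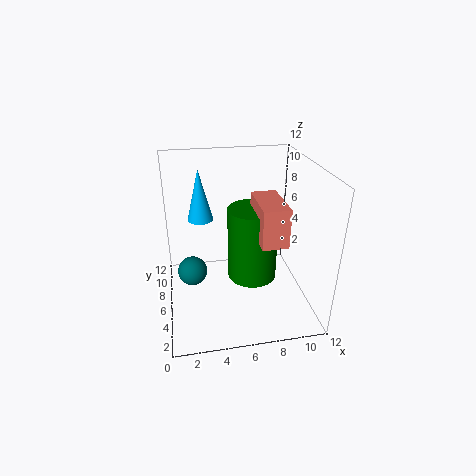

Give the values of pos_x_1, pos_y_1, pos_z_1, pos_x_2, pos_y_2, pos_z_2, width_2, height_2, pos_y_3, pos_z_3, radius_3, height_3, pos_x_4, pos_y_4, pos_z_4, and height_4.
pos_x_1 = 2, pos_y_1 = 2, pos_z_1 = 6, pos_x_2 = 7, pos_y_2 = 2, pos_z_2 = 7, width_2 = 2, height_2 = 3, pos_y_3 = 6, pos_z_3 = 8, radius_3 = 1, height_3 = 4, pos_x_4 = 7, pos_y_4 = 5, pos_z_4 = 3, height_4 = 6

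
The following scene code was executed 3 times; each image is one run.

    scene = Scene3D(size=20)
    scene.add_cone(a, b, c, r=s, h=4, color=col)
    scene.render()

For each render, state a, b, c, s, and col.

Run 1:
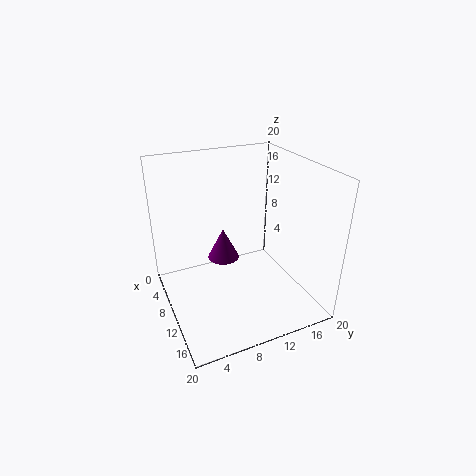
a = 12; b = 7; c = 9; s = 2; col = 'purple'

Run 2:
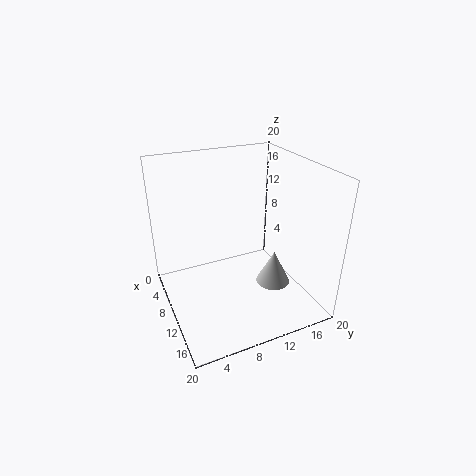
a = 18; b = 11; c = 8; s = 2; col = 'lightgray'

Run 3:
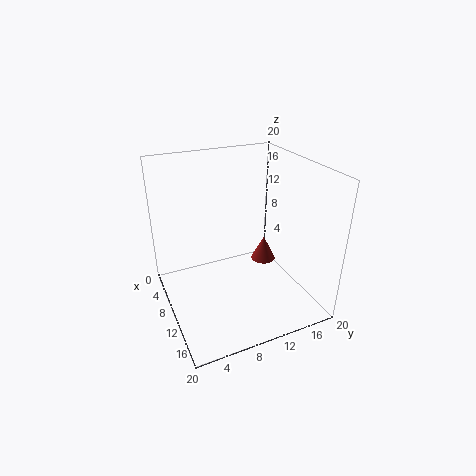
a = 5; b = 17; c = 2; s = 2; col = 'brown'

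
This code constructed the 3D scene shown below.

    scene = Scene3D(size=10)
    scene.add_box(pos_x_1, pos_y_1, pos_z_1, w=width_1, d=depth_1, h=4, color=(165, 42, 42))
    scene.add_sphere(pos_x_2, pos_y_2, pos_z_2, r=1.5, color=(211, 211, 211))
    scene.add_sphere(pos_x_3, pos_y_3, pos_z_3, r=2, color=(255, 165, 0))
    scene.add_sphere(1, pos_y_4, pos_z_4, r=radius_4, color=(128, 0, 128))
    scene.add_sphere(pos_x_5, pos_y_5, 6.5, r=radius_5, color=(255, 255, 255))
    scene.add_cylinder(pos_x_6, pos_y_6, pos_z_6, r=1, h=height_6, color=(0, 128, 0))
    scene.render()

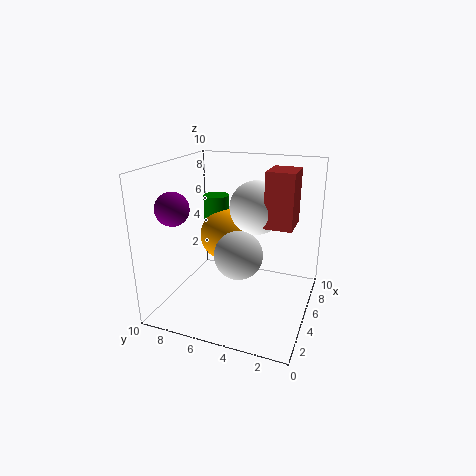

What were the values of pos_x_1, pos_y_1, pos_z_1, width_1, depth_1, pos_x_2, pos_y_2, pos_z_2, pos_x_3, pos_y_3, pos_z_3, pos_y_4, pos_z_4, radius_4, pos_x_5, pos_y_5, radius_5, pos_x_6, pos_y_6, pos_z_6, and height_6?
pos_x_1 = 6
pos_y_1 = 1.5
pos_z_1 = 5.5
width_1 = 2.5
depth_1 = 2
pos_x_2 = 2.5
pos_y_2 = 4
pos_z_2 = 5
pos_x_3 = 7.5
pos_y_3 = 7
pos_z_3 = 4
pos_y_4 = 7.5
pos_z_4 = 8
radius_4 = 1
pos_x_5 = 7.5
pos_y_5 = 4.5
radius_5 = 2
pos_x_6 = 8
pos_y_6 = 8
pos_z_6 = 3.5
height_6 = 3.5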